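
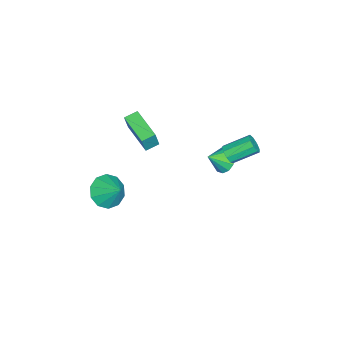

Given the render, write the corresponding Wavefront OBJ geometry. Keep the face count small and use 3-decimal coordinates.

v -2.733 2.957 1.894
v -2.2 3.031 2.161
v -2.755 4.317 2.912
v -3.287 4.243 2.646
v -2.209 3.235 1.805
v -2.763 4.522 2.556
v -2.462 3.309 1.491
v -3.017 4.596 2.242
v -2.843 3.218 1.365
v -3.397 4.505 2.117
v -3.171 3.005 1.488
v -3.726 4.292 2.239
v -3.295 2.769 1.8
v -3.85 4.056 2.552
v -3.155 2.621 2.156
v -3.71 3.908 2.908
v -2.818 2.63 2.39
v -3.373 3.917 3.142
v -2.441 2.792 2.392
v -2.995 4.078 3.143
v -3.825 2.512 0.208
v -3.385 2.258 -0.461
v -3.215 1.768 0.892
v -3.147 2.623 -0.275
v -3.125 2.953 0.063
v -3.325 3.143 0.448
v -3.684 3.132 0.757
v -4.087 2.925 0.891
v -4.408 2.586 0.809
v -4.543 2.224 0.536
v -4.45 1.953 0.159
v -4.159 1.86 -0.203
v -3.762 1.974 -0.434
v -4.106 -2.862 1.469
v -3.705 -2.952 2.66
v -4.627 -2.269 1.689
v -4.227 -2.359 2.881
v -2.693 -1.481 1.099
v -2.293 -1.571 2.291
v -3.215 -0.888 1.32
v -2.814 -0.978 2.511
v -2.08 -3.485 -2.51
v -1.232 -4.157 -2.377
v -1.48 -2.535 -1.53
v -1.084 -3.732 -2.879
v -1.317 -3.213 -3.24
v -1.841 -2.798 -3.322
v -2.456 -2.645 -3.094
v -2.928 -2.813 -2.642
v -3.075 -3.238 -2.141
v -2.842 -3.757 -1.78
v -2.318 -4.172 -1.698
v -1.703 -4.325 -1.926
f 2 1 5
f 2 5 3
f 3 5 6
f 3 6 4
f 5 1 7
f 5 7 6
f 6 7 8
f 6 8 4
f 7 1 9
f 7 9 8
f 8 9 10
f 8 10 4
f 9 1 11
f 9 11 10
f 10 11 12
f 10 12 4
f 11 1 13
f 11 13 12
f 12 13 14
f 12 14 4
f 13 1 15
f 13 15 14
f 14 15 16
f 14 16 4
f 15 1 17
f 15 17 16
f 16 17 18
f 16 18 4
f 17 1 19
f 17 19 18
f 18 19 20
f 18 20 4
f 19 1 2
f 19 2 20
f 20 2 3
f 20 3 4
f 22 21 24
f 22 24 23
f 24 21 25
f 24 25 23
f 25 21 26
f 25 26 23
f 26 21 27
f 26 27 23
f 27 21 28
f 27 28 23
f 28 21 29
f 28 29 23
f 29 21 30
f 29 30 23
f 30 21 31
f 30 31 23
f 31 21 32
f 31 32 23
f 32 21 33
f 32 33 23
f 33 21 22
f 33 22 23
f 35 37 34
f 38 35 34
f 34 37 36
f 36 38 34
f 35 41 37
f 39 35 38
f 39 41 35
f 37 41 36
f 40 38 36
f 36 41 40
f 40 39 38
f 41 39 40
f 43 42 45
f 43 45 44
f 45 42 46
f 45 46 44
f 46 42 47
f 46 47 44
f 47 42 48
f 47 48 44
f 48 42 49
f 48 49 44
f 49 42 50
f 49 50 44
f 50 42 51
f 50 51 44
f 51 42 52
f 51 52 44
f 52 42 53
f 52 53 44
f 53 42 43
f 53 43 44



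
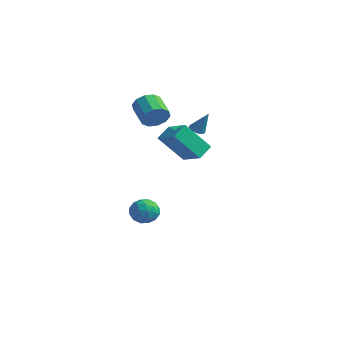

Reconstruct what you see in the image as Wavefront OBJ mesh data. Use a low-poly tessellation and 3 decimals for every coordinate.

v -2.779 1.255 3.429
v -2.326 1.354 4.189
v -3.589 1.883 4.872
v -4.041 1.785 4.111
v -2.284 1.822 3.904
v -3.547 2.352 4.587
v -2.43 2.074 3.438
v -3.693 2.604 4.12
v -2.71 2.014 2.968
v -3.973 2.543 3.651
v -3.016 1.663 2.674
v -4.278 2.193 3.357
v -3.231 1.157 2.668
v -4.494 1.686 3.351
v -3.273 0.688 2.953
v -4.536 1.218 3.636
v -3.127 0.436 3.42
v -4.39 0.966 4.102
v -2.847 0.497 3.889
v -4.11 1.026 4.572
v -2.542 0.847 4.183
v -3.804 1.377 4.866
v -1.806 0.591 -3.176
v -1.402 -0.099 -3.661
v -2.998 -0.301 -2.899
v -2.594 -0.991 -3.384
v -2.235 -0.725 -2.562
v -1.499 -0.174 -2.733
v -2.901 -0.226 -3.827
v -2.165 0.325 -3.998
v -2.079 -0.605 -4.063
v -1.667 -0.913 -3.282
v -2.733 0.513 -3.278
v -2.321 0.205 -2.497
v -1.499 0.324 -3.442
v -2.901 -0.724 -3.118
v -2.69 -0.568 -2.634
v -2.452 -0.974 -2.919
v -1.556 0.281 -2.897
v -1.319 -0.125 -3.182
v -1.808 -0.493 -2.536
v -3.081 -0.275 -3.378
v -2.844 -0.681 -3.663
v -1.948 0.574 -3.641
v -1.71 0.168 -3.926
v -2.592 0.093 -4.024
v -1.66 -0.379 -3.964
v -2.36 -0.903 -3.802
v -2.541 -0.453 -4.062
v -2.108 -0.129 -4.162
v -1.418 -0.56 -3.505
v -2.118 -1.084 -3.342
v -1.907 -0.927 -2.859
v -1.474 -0.603 -2.959
v -1.815 -0.857 -3.741
v -2.282 0.684 -3.218
v -2.982 0.16 -3.055
v -2.926 0.203 -3.601
v -2.493 0.527 -3.701
v -2.04 0.503 -2.758
v -2.74 -0.021 -2.596
v -2.292 -0.271 -2.398
v -1.859 0.053 -2.498
v -2.585 0.457 -2.819
v 1.498 -2.775 3.948
v 2.949 -2.99 4.507
v 1.41 -1.875 4.52
v 2.861 -2.09 5.079
v 2.299 -1.65 2.301
v 3.75 -1.865 2.86
v 2.211 -0.75 2.873
v 3.662 -0.965 3.432
v -1.684 3.459 2.253
v -1.222 3.427 2.016
v -0.996 3.681 3.567
v -1.299 3.71 2.009
v -1.498 3.913 2.079
v -1.757 3.972 2.204
v -1.992 3.868 2.345
v -2.129 3.634 2.456
v -2.125 3.345 2.503
v -1.981 3.092 2.47
v -1.743 2.956 2.369
v -1.486 2.979 2.23
v -1.291 3.155 2.099
f 2 1 5
f 2 5 3
f 3 5 6
f 3 6 4
f 5 1 7
f 5 7 6
f 6 7 8
f 6 8 4
f 7 1 9
f 7 9 8
f 8 9 10
f 8 10 4
f 9 1 11
f 9 11 10
f 10 11 12
f 10 12 4
f 11 1 13
f 11 13 12
f 12 13 14
f 12 14 4
f 13 1 15
f 13 15 14
f 14 15 16
f 14 16 4
f 15 1 17
f 15 17 16
f 16 17 18
f 16 18 4
f 17 1 19
f 17 19 18
f 18 19 20
f 18 20 4
f 19 1 21
f 19 21 20
f 20 21 22
f 20 22 4
f 21 1 2
f 21 2 22
f 22 2 3
f 22 3 4
f 23 60 39
f 60 34 63
f 39 63 28
f 60 63 39
f 23 39 35
f 39 28 40
f 35 40 24
f 39 40 35
f 23 35 44
f 35 24 45
f 44 45 30
f 35 45 44
f 23 44 56
f 44 30 59
f 56 59 33
f 44 59 56
f 23 56 60
f 56 33 64
f 60 64 34
f 56 64 60
f 24 40 51
f 40 28 54
f 51 54 32
f 40 54 51
f 28 63 41
f 63 34 62
f 41 62 27
f 63 62 41
f 34 64 61
f 64 33 57
f 61 57 25
f 64 57 61
f 33 59 58
f 59 30 46
f 58 46 29
f 59 46 58
f 30 45 50
f 45 24 47
f 50 47 31
f 45 47 50
f 26 52 38
f 52 32 53
f 38 53 27
f 52 53 38
f 26 38 36
f 38 27 37
f 36 37 25
f 38 37 36
f 26 36 43
f 36 25 42
f 43 42 29
f 36 42 43
f 26 43 48
f 43 29 49
f 48 49 31
f 43 49 48
f 26 48 52
f 48 31 55
f 52 55 32
f 48 55 52
f 27 53 41
f 53 32 54
f 41 54 28
f 53 54 41
f 25 37 61
f 37 27 62
f 61 62 34
f 37 62 61
f 29 42 58
f 42 25 57
f 58 57 33
f 42 57 58
f 31 49 50
f 49 29 46
f 50 46 30
f 49 46 50
f 32 55 51
f 55 31 47
f 51 47 24
f 55 47 51
f 66 68 65
f 69 66 65
f 65 68 67
f 67 69 65
f 66 72 68
f 70 66 69
f 70 72 66
f 68 72 67
f 71 69 67
f 67 72 71
f 71 70 69
f 72 70 71
f 74 73 76
f 74 76 75
f 76 73 77
f 76 77 75
f 77 73 78
f 77 78 75
f 78 73 79
f 78 79 75
f 79 73 80
f 79 80 75
f 80 73 81
f 80 81 75
f 81 73 82
f 81 82 75
f 82 73 83
f 82 83 75
f 83 73 84
f 83 84 75
f 84 73 85
f 84 85 75
f 85 73 74
f 85 74 75



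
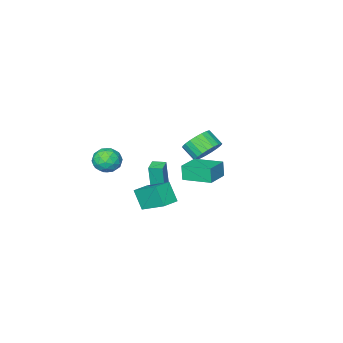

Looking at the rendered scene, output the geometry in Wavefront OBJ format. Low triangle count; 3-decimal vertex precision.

v -3.94 -1.031 -3.479
v -3.438 -0.433 -2.807
v -3.259 -1.391 -2.089
v -3.76 -1.989 -2.761
v -3.842 -0.404 -2.668
v -3.663 -1.362 -1.95
v -4.263 -0.484 -2.669
v -4.084 -1.441 -1.951
v -4.628 -0.658 -2.81
v -4.449 -1.615 -2.092
v -4.874 -0.897 -3.067
v -4.695 -1.854 -2.349
v -4.958 -1.159 -3.395
v -4.779 -2.116 -2.677
v -4.866 -1.399 -3.738
v -4.687 -2.356 -3.02
v -4.614 -1.575 -4.036
v -4.435 -2.532 -3.318
v -4.246 -1.657 -4.237
v -4.067 -2.615 -3.519
v -3.824 -1.632 -4.308
v -3.645 -2.589 -3.59
v -3.422 -1.502 -4.235
v -3.243 -2.459 -3.517
v -3.11 -1.291 -4.032
v -2.931 -2.248 -3.314
v -2.941 -1.035 -3.733
v -2.762 -1.992 -3.015
v -2.945 -0.778 -3.39
v -2.766 -1.736 -2.672
v -3.121 -0.566 -3.062
v -2.942 -1.523 -2.344
v -0.676 1.951 -2.438
v -0.775 1.728 -1.448
v -1.457 3.57 -2.151
v -1.556 3.347 -1.161
v 0.716 2.573 -2.159
v 0.617 2.35 -1.169
v -0.065 4.192 -1.872
v -0.164 3.969 -0.882
v 1.822 0.748 -3.169
v 1.501 2.388 -2.127
v 1.813 1.503 -4.36
v 1.492 3.143 -3.318
v 2.868 0.897 -3.082
v 2.547 2.537 -2.04
v 2.859 1.652 -4.273
v 2.538 3.292 -3.231
v -0.386 -0.137 -4.634
v -0.267 -0.263 -2.552
v 0.305 0.425 -4.64
v 0.424 0.299 -2.557
v 0.136 -0.779 -4.703
v 0.255 -0.905 -2.62
v 0.827 -0.217 -4.708
v 0.946 -0.343 -2.626
v 3.458 0.413 -0.92
v 4.281 0.191 -0.588
v 3.199 -1.011 -1.232
v 4.022 -1.233 -0.9
v 3.363 -0.943 -0.335
v 3.523 -0.063 -0.142
v 3.957 -0.757 -1.678
v 4.117 0.123 -1.485
v 4.589 -0.532 -1.056
v 4.222 -0.647 -0.226
v 3.258 -0.173 -1.594
v 2.891 -0.288 -0.764
v 3.892 0.427 -0.727
v 3.588 -1.247 -1.093
v 3.201 -1.076 -0.761
v 3.684 -1.207 -0.566
v 3.447 0.278 -0.465
v 3.931 0.147 -0.269
v 3.391 -0.519 -0.12
v 3.549 -0.967 -1.551
v 4.033 -1.098 -1.355
v 3.796 0.387 -1.254
v 4.279 0.256 -1.059
v 4.089 -0.301 -1.7
v 4.557 -0.129 -0.807
v 4.405 -0.966 -0.99
v 4.366 -0.686 -1.447
v 4.46 -0.169 -1.334
v 4.341 -0.197 -0.319
v 4.189 -1.033 -0.502
v 3.802 -0.863 -0.17
v 3.896 -0.346 -0.057
v 4.522 -0.621 -0.594
v 3.291 0.213 -1.318
v 3.139 -0.623 -1.501
v 3.584 -0.474 -1.763
v 3.678 0.043 -1.65
v 3.075 0.146 -0.83
v 2.923 -0.691 -1.013
v 3.02 -0.651 -0.486
v 3.114 -0.134 -0.373
v 2.958 -0.199 -1.226
f 2 1 5
f 2 5 3
f 3 5 6
f 3 6 4
f 5 1 7
f 5 7 6
f 6 7 8
f 6 8 4
f 7 1 9
f 7 9 8
f 8 9 10
f 8 10 4
f 9 1 11
f 9 11 10
f 10 11 12
f 10 12 4
f 11 1 13
f 11 13 12
f 12 13 14
f 12 14 4
f 13 1 15
f 13 15 14
f 14 15 16
f 14 16 4
f 15 1 17
f 15 17 16
f 16 17 18
f 16 18 4
f 17 1 19
f 17 19 18
f 18 19 20
f 18 20 4
f 19 1 21
f 19 21 20
f 20 21 22
f 20 22 4
f 21 1 23
f 21 23 22
f 22 23 24
f 22 24 4
f 23 1 25
f 23 25 24
f 24 25 26
f 24 26 4
f 25 1 27
f 25 27 26
f 26 27 28
f 26 28 4
f 27 1 29
f 27 29 28
f 28 29 30
f 28 30 4
f 29 1 31
f 29 31 30
f 30 31 32
f 30 32 4
f 31 1 2
f 31 2 32
f 32 2 3
f 32 3 4
f 34 36 33
f 37 34 33
f 33 36 35
f 35 37 33
f 34 40 36
f 38 34 37
f 38 40 34
f 36 40 35
f 39 37 35
f 35 40 39
f 39 38 37
f 40 38 39
f 42 44 41
f 45 42 41
f 41 44 43
f 43 45 41
f 42 48 44
f 46 42 45
f 46 48 42
f 44 48 43
f 47 45 43
f 43 48 47
f 47 46 45
f 48 46 47
f 50 52 49
f 53 50 49
f 49 52 51
f 51 53 49
f 50 56 52
f 54 50 53
f 54 56 50
f 52 56 51
f 55 53 51
f 51 56 55
f 55 54 53
f 56 54 55
f 57 94 73
f 94 68 97
f 73 97 62
f 94 97 73
f 57 73 69
f 73 62 74
f 69 74 58
f 73 74 69
f 57 69 78
f 69 58 79
f 78 79 64
f 69 79 78
f 57 78 90
f 78 64 93
f 90 93 67
f 78 93 90
f 57 90 94
f 90 67 98
f 94 98 68
f 90 98 94
f 58 74 85
f 74 62 88
f 85 88 66
f 74 88 85
f 62 97 75
f 97 68 96
f 75 96 61
f 97 96 75
f 68 98 95
f 98 67 91
f 95 91 59
f 98 91 95
f 67 93 92
f 93 64 80
f 92 80 63
f 93 80 92
f 64 79 84
f 79 58 81
f 84 81 65
f 79 81 84
f 60 86 72
f 86 66 87
f 72 87 61
f 86 87 72
f 60 72 70
f 72 61 71
f 70 71 59
f 72 71 70
f 60 70 77
f 70 59 76
f 77 76 63
f 70 76 77
f 60 77 82
f 77 63 83
f 82 83 65
f 77 83 82
f 60 82 86
f 82 65 89
f 86 89 66
f 82 89 86
f 61 87 75
f 87 66 88
f 75 88 62
f 87 88 75
f 59 71 95
f 71 61 96
f 95 96 68
f 71 96 95
f 63 76 92
f 76 59 91
f 92 91 67
f 76 91 92
f 65 83 84
f 83 63 80
f 84 80 64
f 83 80 84
f 66 89 85
f 89 65 81
f 85 81 58
f 89 81 85



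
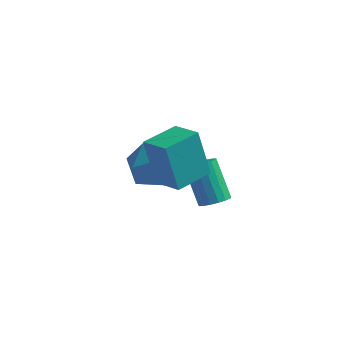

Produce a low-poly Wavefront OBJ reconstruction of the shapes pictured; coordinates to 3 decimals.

v 1.089 0.214 -0.752
v 1.779 -0.768 -0.398
v -0.599 -0.832 -0.362
v 0.091 -1.814 -0.008
v 0.073 -0.777 0.692
v 1.116 -0.13 0.451
v 0.064 -1.47 -1.211
v 1.107 -0.823 -1.452
v 1.146 -1.808 -0.681
v 1.151 -1.38 0.494
v 0.029 -0.22 -1.254
v 0.034 0.208 -0.079
v 2.395 0.932 -3.32
v 2.738 1.518 -3.364
v 1.827 2.174 -1.745
v 1.485 1.588 -1.7
v 2.468 1.572 -3.538
v 1.557 2.228 -1.919
v 2.181 1.479 -3.662
v 1.271 2.135 -2.043
v 1.944 1.261 -3.707
v 1.033 1.917 -2.088
v 1.81 0.968 -3.663
v 0.899 1.624 -2.044
v 1.81 0.666 -3.541
v 0.899 1.322 -1.922
v 1.944 0.426 -3.368
v 1.034 1.082 -1.749
v 2.182 0.301 -3.184
v 1.271 0.957 -1.565
v 2.468 0.321 -3.031
v 1.558 0.977 -1.412
v 2.738 0.481 -2.944
v 1.827 1.137 -1.325
v 2.929 0.744 -2.943
v 2.019 1.4 -1.324
v 2.998 1.05 -3.028
v 2.088 1.706 -1.409
v 2.929 1.33 -3.18
v 2.018 1.986 -1.561
v 1.488 -2.755 0.228
v 0.923 -2.649 2.3
v 2.171 -1.291 0.339
v 1.607 -1.184 2.411
v 2.633 -3.316 0.569
v 2.069 -3.209 2.641
v 3.317 -1.851 0.68
v 2.752 -1.745 2.752
f 1 12 6
f 1 6 2
f 1 2 8
f 1 8 11
f 1 11 12
f 2 6 10
f 6 12 5
f 12 11 3
f 11 8 7
f 8 2 9
f 4 10 5
f 4 5 3
f 4 3 7
f 4 7 9
f 4 9 10
f 5 10 6
f 3 5 12
f 7 3 11
f 9 7 8
f 10 9 2
f 14 13 17
f 14 17 15
f 15 17 18
f 15 18 16
f 17 13 19
f 17 19 18
f 18 19 20
f 18 20 16
f 19 13 21
f 19 21 20
f 20 21 22
f 20 22 16
f 21 13 23
f 21 23 22
f 22 23 24
f 22 24 16
f 23 13 25
f 23 25 24
f 24 25 26
f 24 26 16
f 25 13 27
f 25 27 26
f 26 27 28
f 26 28 16
f 27 13 29
f 27 29 28
f 28 29 30
f 28 30 16
f 29 13 31
f 29 31 30
f 30 31 32
f 30 32 16
f 31 13 33
f 31 33 32
f 32 33 34
f 32 34 16
f 33 13 35
f 33 35 34
f 34 35 36
f 34 36 16
f 35 13 37
f 35 37 36
f 36 37 38
f 36 38 16
f 37 13 39
f 37 39 38
f 38 39 40
f 38 40 16
f 39 13 14
f 39 14 40
f 40 14 15
f 40 15 16
f 42 44 41
f 45 42 41
f 41 44 43
f 43 45 41
f 42 48 44
f 46 42 45
f 46 48 42
f 44 48 43
f 47 45 43
f 43 48 47
f 47 46 45
f 48 46 47



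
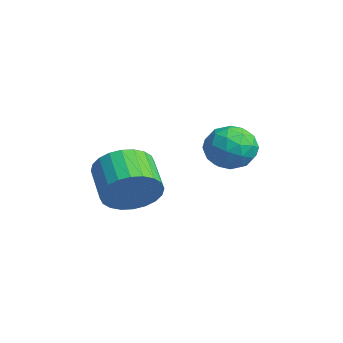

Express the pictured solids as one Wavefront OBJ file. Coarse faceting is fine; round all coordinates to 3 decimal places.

v -1.742 -0.422 0.155
v -0.962 -0.357 0.065
v -1.658 -1.683 -0.025
v -0.878 -1.618 -0.115
v -1.205 -1.494 0.592
v -1.257 -0.715 0.703
v -1.363 -1.325 -0.663
v -1.415 -0.546 -0.552
v -0.727 -0.915 -0.44
v -0.629 -1.02 0.335
v -1.991 -1.02 -0.295
v -1.893 -1.125 0.48
v -1.359 -0.279 0.126
v -1.261 -1.761 -0.086
v -1.453 -1.688 0.329
v -0.994 -1.65 0.276
v -1.533 -0.49 0.501
v -1.074 -0.451 0.448
v -1.217 -1.12 0.758
v -1.546 -1.589 -0.408
v -1.087 -1.55 -0.461
v -1.626 -0.39 -0.236
v -1.167 -0.352 -0.289
v -1.403 -0.92 -0.718
v -0.763 -0.569 -0.224
v -0.713 -1.31 -0.33
v -0.999 -1.138 -0.652
v -1.029 -0.68 -0.587
v -0.705 -0.63 0.232
v -0.656 -1.371 0.126
v -0.848 -1.299 0.541
v -0.879 -0.841 0.607
v -0.567 -0.958 -0.065
v -1.964 -0.669 -0.086
v -1.915 -1.41 -0.192
v -1.741 -1.199 -0.567
v -1.772 -0.741 -0.501
v -1.907 -0.73 0.37
v -1.857 -1.471 0.264
v -1.591 -1.36 0.627
v -1.621 -0.902 0.692
v -2.053 -1.082 0.105
v -0.938 -3.841 -1.186
v -0.61 -4.3 -0.55
v -1.675 -4.237 0.043
v -2.002 -3.779 -0.594
v -0.538 -3.992 -0.452
v -1.602 -3.929 0.141
v -0.525 -3.661 -0.465
v -1.59 -3.598 0.127
v -0.576 -3.357 -0.589
v -1.641 -3.294 0.004
v -0.682 -3.127 -0.803
v -1.746 -3.064 -0.21
v -0.827 -3.006 -1.076
v -1.891 -2.943 -0.483
v -0.988 -3.012 -1.365
v -2.053 -2.949 -0.772
v -1.142 -3.144 -1.628
v -2.207 -3.081 -1.035
v -1.265 -3.383 -1.823
v -2.33 -3.32 -1.23
v -1.338 -3.691 -1.921
v -2.402 -3.628 -1.328
v -1.35 -4.022 -1.907
v -2.415 -3.959 -1.315
v -1.299 -4.326 -1.784
v -2.364 -4.263 -1.191
v -1.194 -4.556 -1.57
v -2.258 -4.493 -0.977
v -1.049 -4.677 -1.297
v -2.113 -4.614 -0.704
v -0.887 -4.671 -1.008
v -1.952 -4.608 -0.415
v -0.733 -4.539 -0.745
v -1.798 -4.476 -0.152
f 1 38 17
f 38 12 41
f 17 41 6
f 38 41 17
f 1 17 13
f 17 6 18
f 13 18 2
f 17 18 13
f 1 13 22
f 13 2 23
f 22 23 8
f 13 23 22
f 1 22 34
f 22 8 37
f 34 37 11
f 22 37 34
f 1 34 38
f 34 11 42
f 38 42 12
f 34 42 38
f 2 18 29
f 18 6 32
f 29 32 10
f 18 32 29
f 6 41 19
f 41 12 40
f 19 40 5
f 41 40 19
f 12 42 39
f 42 11 35
f 39 35 3
f 42 35 39
f 11 37 36
f 37 8 24
f 36 24 7
f 37 24 36
f 8 23 28
f 23 2 25
f 28 25 9
f 23 25 28
f 4 30 16
f 30 10 31
f 16 31 5
f 30 31 16
f 4 16 14
f 16 5 15
f 14 15 3
f 16 15 14
f 4 14 21
f 14 3 20
f 21 20 7
f 14 20 21
f 4 21 26
f 21 7 27
f 26 27 9
f 21 27 26
f 4 26 30
f 26 9 33
f 30 33 10
f 26 33 30
f 5 31 19
f 31 10 32
f 19 32 6
f 31 32 19
f 3 15 39
f 15 5 40
f 39 40 12
f 15 40 39
f 7 20 36
f 20 3 35
f 36 35 11
f 20 35 36
f 9 27 28
f 27 7 24
f 28 24 8
f 27 24 28
f 10 33 29
f 33 9 25
f 29 25 2
f 33 25 29
f 44 43 47
f 44 47 45
f 45 47 48
f 45 48 46
f 47 43 49
f 47 49 48
f 48 49 50
f 48 50 46
f 49 43 51
f 49 51 50
f 50 51 52
f 50 52 46
f 51 43 53
f 51 53 52
f 52 53 54
f 52 54 46
f 53 43 55
f 53 55 54
f 54 55 56
f 54 56 46
f 55 43 57
f 55 57 56
f 56 57 58
f 56 58 46
f 57 43 59
f 57 59 58
f 58 59 60
f 58 60 46
f 59 43 61
f 59 61 60
f 60 61 62
f 60 62 46
f 61 43 63
f 61 63 62
f 62 63 64
f 62 64 46
f 63 43 65
f 63 65 64
f 64 65 66
f 64 66 46
f 65 43 67
f 65 67 66
f 66 67 68
f 66 68 46
f 67 43 69
f 67 69 68
f 68 69 70
f 68 70 46
f 69 43 71
f 69 71 70
f 70 71 72
f 70 72 46
f 71 43 73
f 71 73 72
f 72 73 74
f 72 74 46
f 73 43 75
f 73 75 74
f 74 75 76
f 74 76 46
f 75 43 44
f 75 44 76
f 76 44 45
f 76 45 46



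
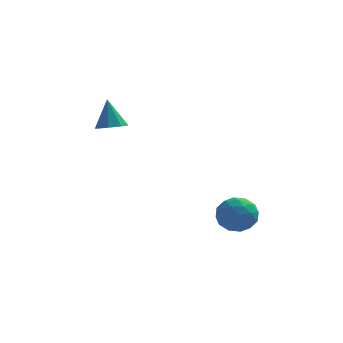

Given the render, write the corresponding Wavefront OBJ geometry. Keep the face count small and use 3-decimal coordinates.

v -3.072 -0.433 1.212
v -2.284 -0.42 1.345
v -3.348 0.053 2.808
v -2.496 0.118 1.144
v -3.046 0.333 0.984
v -3.612 0.1 0.957
v -3.861 -0.445 1.08
v -3.649 -0.983 1.281
v -3.099 -1.199 1.441
v -2.533 -0.966 1.468
v 2.59 -0.801 -4.564
v 3.643 -0.868 -4.319
v 2.217 -1.912 -3.261
v 3.27 -1.979 -3.016
v 2.729 -1.058 -2.836
v 2.96 -0.371 -3.641
v 2.9 -2.409 -3.939
v 3.131 -1.722 -4.744
v 3.835 -1.861 -3.933
v 3.729 -1.026 -3.251
v 2.131 -1.754 -4.329
v 2.025 -0.919 -3.647
v 3.149 -0.737 -4.556
v 2.711 -2.043 -3.024
v 2.393 -1.502 -2.918
v 3.012 -1.541 -2.774
v 2.748 -0.445 -4.157
v 3.366 -0.484 -4.013
v 2.829 -0.596 -3.141
v 2.494 -2.296 -3.567
v 3.112 -2.335 -3.423
v 2.848 -1.239 -4.806
v 3.467 -1.278 -4.662
v 3.031 -2.184 -4.439
v 3.881 -1.36 -4.185
v 3.662 -2.013 -3.419
v 3.444 -2.266 -3.962
v 3.58 -1.862 -4.435
v 3.819 -0.869 -3.784
v 3.599 -1.522 -3.018
v 3.281 -0.981 -2.912
v 3.417 -0.577 -3.386
v 3.931 -1.453 -3.557
v 2.261 -1.258 -4.562
v 2.041 -1.911 -3.796
v 2.443 -2.203 -4.194
v 2.579 -1.799 -4.668
v 2.198 -0.767 -4.161
v 1.979 -1.42 -3.395
v 2.28 -0.918 -3.145
v 2.416 -0.514 -3.618
v 1.929 -1.327 -4.023
f 2 1 4
f 2 4 3
f 4 1 5
f 4 5 3
f 5 1 6
f 5 6 3
f 6 1 7
f 6 7 3
f 7 1 8
f 7 8 3
f 8 1 9
f 8 9 3
f 9 1 10
f 9 10 3
f 10 1 2
f 10 2 3
f 11 48 27
f 48 22 51
f 27 51 16
f 48 51 27
f 11 27 23
f 27 16 28
f 23 28 12
f 27 28 23
f 11 23 32
f 23 12 33
f 32 33 18
f 23 33 32
f 11 32 44
f 32 18 47
f 44 47 21
f 32 47 44
f 11 44 48
f 44 21 52
f 48 52 22
f 44 52 48
f 12 28 39
f 28 16 42
f 39 42 20
f 28 42 39
f 16 51 29
f 51 22 50
f 29 50 15
f 51 50 29
f 22 52 49
f 52 21 45
f 49 45 13
f 52 45 49
f 21 47 46
f 47 18 34
f 46 34 17
f 47 34 46
f 18 33 38
f 33 12 35
f 38 35 19
f 33 35 38
f 14 40 26
f 40 20 41
f 26 41 15
f 40 41 26
f 14 26 24
f 26 15 25
f 24 25 13
f 26 25 24
f 14 24 31
f 24 13 30
f 31 30 17
f 24 30 31
f 14 31 36
f 31 17 37
f 36 37 19
f 31 37 36
f 14 36 40
f 36 19 43
f 40 43 20
f 36 43 40
f 15 41 29
f 41 20 42
f 29 42 16
f 41 42 29
f 13 25 49
f 25 15 50
f 49 50 22
f 25 50 49
f 17 30 46
f 30 13 45
f 46 45 21
f 30 45 46
f 19 37 38
f 37 17 34
f 38 34 18
f 37 34 38
f 20 43 39
f 43 19 35
f 39 35 12
f 43 35 39



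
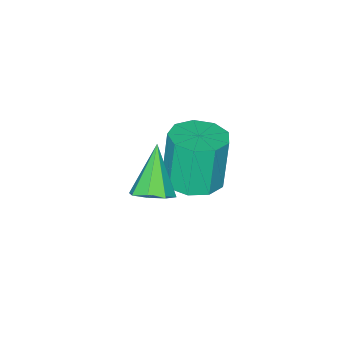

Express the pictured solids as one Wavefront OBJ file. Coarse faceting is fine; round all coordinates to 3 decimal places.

v 1.237 4.164 -0.573
v 1.551 3.679 -0.62
v 0.523 3.596 0.553
v 1.738 3.977 -0.35
v 1.632 4.385 -0.211
v 1.295 4.664 -0.284
v 0.923 4.65 -0.527
v 0.735 4.352 -0.797
v 0.841 3.943 -0.935
v 1.179 3.665 -0.862
v -1.366 2.973 -2.771
v -0.573 2.888 -2.633
v -0.86 2.803 -1.031
v -1.654 2.887 -1.169
v -0.71 3.425 -2.629
v -0.997 3.34 -1.027
v -1.154 3.75 -2.691
v -1.441 3.665 -1.089
v -1.698 3.712 -2.791
v -1.985 3.626 -1.189
v -2.086 3.327 -2.881
v -2.374 3.242 -1.279
v -2.138 2.777 -2.92
v -2.425 2.691 -1.318
v -1.829 2.318 -2.889
v -2.116 2.233 -1.287
v -1.303 2.166 -2.803
v -1.59 2.08 -1.201
v -0.807 2.391 -2.702
v -1.094 2.305 -1.1
f 2 1 4
f 2 4 3
f 4 1 5
f 4 5 3
f 5 1 6
f 5 6 3
f 6 1 7
f 6 7 3
f 7 1 8
f 7 8 3
f 8 1 9
f 8 9 3
f 9 1 10
f 9 10 3
f 10 1 2
f 10 2 3
f 12 11 15
f 12 15 13
f 13 15 16
f 13 16 14
f 15 11 17
f 15 17 16
f 16 17 18
f 16 18 14
f 17 11 19
f 17 19 18
f 18 19 20
f 18 20 14
f 19 11 21
f 19 21 20
f 20 21 22
f 20 22 14
f 21 11 23
f 21 23 22
f 22 23 24
f 22 24 14
f 23 11 25
f 23 25 24
f 24 25 26
f 24 26 14
f 25 11 27
f 25 27 26
f 26 27 28
f 26 28 14
f 27 11 29
f 27 29 28
f 28 29 30
f 28 30 14
f 29 11 12
f 29 12 30
f 30 12 13
f 30 13 14



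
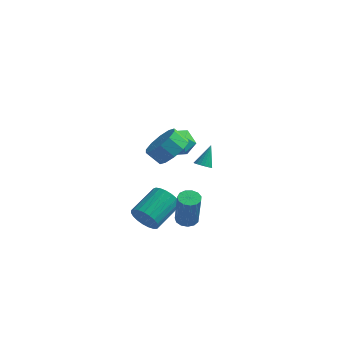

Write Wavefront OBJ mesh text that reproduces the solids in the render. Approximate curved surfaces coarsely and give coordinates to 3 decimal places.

v 0.216 -2.927 -2.969
v 0.755 -3.28 -3.113
v 1.043 -3.705 -0.995
v 0.504 -3.353 -0.851
v 0.87 -2.93 -3.059
v 1.158 -3.355 -0.94
v 0.777 -2.58 -2.976
v 1.065 -3.005 -0.857
v 0.506 -2.34 -2.891
v 0.794 -2.765 -0.772
v 0.143 -2.286 -2.831
v 0.431 -2.711 -0.712
v -0.197 -2.436 -2.815
v 0.091 -2.861 -0.696
v -0.406 -2.742 -2.848
v -0.118 -3.167 -0.729
v -0.417 -3.107 -2.919
v -0.129 -3.532 -0.801
v -0.228 -3.415 -3.007
v 0.061 -3.84 -0.888
v 0.103 -3.568 -3.082
v 0.391 -3.993 -0.964
v 0.469 -3.518 -3.122
v 0.757 -3.943 -1.003
v -2.45 -2.333 -4.078
v -1.995 -2.79 -3.367
v -1.334 -0.983 -2.631
v -1.79 -0.527 -3.342
v -1.714 -2.777 -3.651
v -1.053 -0.97 -2.915
v -1.561 -2.687 -4.008
v -0.9 -0.88 -3.272
v -1.561 -2.536 -4.378
v -0.9 -0.73 -3.642
v -1.716 -2.351 -4.696
v -1.055 -0.544 -3.959
v -1.997 -2.162 -4.907
v -1.336 -0.355 -4.17
v -2.357 -2.003 -4.974
v -1.696 -0.196 -4.238
v -2.733 -1.901 -4.887
v -2.072 -0.094 -4.151
v -3.06 -1.873 -4.66
v -2.399 -0.067 -3.924
v -3.282 -1.926 -4.332
v -2.621 -0.119 -3.596
v -3.36 -2.049 -3.961
v -2.699 -0.242 -3.224
v -3.281 -2.221 -3.609
v -2.62 -0.414 -2.873
v -3.058 -2.412 -3.339
v -2.397 -0.606 -2.603
v -2.73 -2.59 -3.196
v -2.069 -0.783 -2.46
v -2.354 -2.724 -3.206
v -1.693 -0.917 -2.47
v -0.461 1.891 -1.945
v 0.067 1.957 -2.082
v -0.259 2.749 -0.755
v -0.042 2.143 -2.197
v -0.235 2.279 -2.263
v -0.472 2.338 -2.265
v -0.708 2.309 -2.204
v -0.894 2.197 -2.092
v -0.995 2.025 -1.95
v -0.99 1.826 -1.808
v -0.88 1.64 -1.692
v -0.688 1.504 -1.627
v -0.45 1.444 -1.624
v -0.215 1.473 -1.685
v -0.029 1.585 -1.798
v 0.072 1.758 -1.939
v -1.123 -1.399 1.554
v -0.373 -0.898 1.983
v -0.927 -2.602 2.617
v -0.177 -2.101 3.046
v -1.114 -1.765 3.129
v -1.235 -1.022 2.472
v -0.065 -2.478 2.128
v -0.186 -1.735 1.471
v 0.281 -1.565 2.338
v -0.367 -1.124 2.956
v -0.933 -2.376 1.644
v -1.581 -1.935 2.262
v -0.329 -3.454 2.738
v 0.2 -2.69 3.326
v -0.581 -2.722 4.071
v -1.111 -3.486 3.482
v -0.221 -2.371 2.898
v -1.002 -2.403 3.642
v -0.684 -2.466 2.408
v -1.465 -2.498 3.153
v -1.011 -2.938 2.045
v -1.792 -2.97 2.79
v -1.078 -3.608 1.946
v -1.859 -3.64 2.691
v -0.859 -4.218 2.149
v -1.64 -4.25 2.894
v -0.438 -4.537 2.578
v -1.219 -4.569 3.322
v 0.025 -4.442 3.067
v -0.756 -4.474 3.812
v 0.352 -3.97 3.43
v -0.429 -4.002 4.175
v 0.419 -3.3 3.529
v -0.362 -3.332 4.274
f 2 1 5
f 2 5 3
f 3 5 6
f 3 6 4
f 5 1 7
f 5 7 6
f 6 7 8
f 6 8 4
f 7 1 9
f 7 9 8
f 8 9 10
f 8 10 4
f 9 1 11
f 9 11 10
f 10 11 12
f 10 12 4
f 11 1 13
f 11 13 12
f 12 13 14
f 12 14 4
f 13 1 15
f 13 15 14
f 14 15 16
f 14 16 4
f 15 1 17
f 15 17 16
f 16 17 18
f 16 18 4
f 17 1 19
f 17 19 18
f 18 19 20
f 18 20 4
f 19 1 21
f 19 21 20
f 20 21 22
f 20 22 4
f 21 1 23
f 21 23 22
f 22 23 24
f 22 24 4
f 23 1 2
f 23 2 24
f 24 2 3
f 24 3 4
f 26 25 29
f 26 29 27
f 27 29 30
f 27 30 28
f 29 25 31
f 29 31 30
f 30 31 32
f 30 32 28
f 31 25 33
f 31 33 32
f 32 33 34
f 32 34 28
f 33 25 35
f 33 35 34
f 34 35 36
f 34 36 28
f 35 25 37
f 35 37 36
f 36 37 38
f 36 38 28
f 37 25 39
f 37 39 38
f 38 39 40
f 38 40 28
f 39 25 41
f 39 41 40
f 40 41 42
f 40 42 28
f 41 25 43
f 41 43 42
f 42 43 44
f 42 44 28
f 43 25 45
f 43 45 44
f 44 45 46
f 44 46 28
f 45 25 47
f 45 47 46
f 46 47 48
f 46 48 28
f 47 25 49
f 47 49 48
f 48 49 50
f 48 50 28
f 49 25 51
f 49 51 50
f 50 51 52
f 50 52 28
f 51 25 53
f 51 53 52
f 52 53 54
f 52 54 28
f 53 25 55
f 53 55 54
f 54 55 56
f 54 56 28
f 55 25 26
f 55 26 56
f 56 26 27
f 56 27 28
f 58 57 60
f 58 60 59
f 60 57 61
f 60 61 59
f 61 57 62
f 61 62 59
f 62 57 63
f 62 63 59
f 63 57 64
f 63 64 59
f 64 57 65
f 64 65 59
f 65 57 66
f 65 66 59
f 66 57 67
f 66 67 59
f 67 57 68
f 67 68 59
f 68 57 69
f 68 69 59
f 69 57 70
f 69 70 59
f 70 57 71
f 70 71 59
f 71 57 72
f 71 72 59
f 72 57 58
f 72 58 59
f 73 84 78
f 73 78 74
f 73 74 80
f 73 80 83
f 73 83 84
f 74 78 82
f 78 84 77
f 84 83 75
f 83 80 79
f 80 74 81
f 76 82 77
f 76 77 75
f 76 75 79
f 76 79 81
f 76 81 82
f 77 82 78
f 75 77 84
f 79 75 83
f 81 79 80
f 82 81 74
f 86 85 89
f 86 89 87
f 87 89 90
f 87 90 88
f 89 85 91
f 89 91 90
f 90 91 92
f 90 92 88
f 91 85 93
f 91 93 92
f 92 93 94
f 92 94 88
f 93 85 95
f 93 95 94
f 94 95 96
f 94 96 88
f 95 85 97
f 95 97 96
f 96 97 98
f 96 98 88
f 97 85 99
f 97 99 98
f 98 99 100
f 98 100 88
f 99 85 101
f 99 101 100
f 100 101 102
f 100 102 88
f 101 85 103
f 101 103 102
f 102 103 104
f 102 104 88
f 103 85 105
f 103 105 104
f 104 105 106
f 104 106 88
f 105 85 86
f 105 86 106
f 106 86 87
f 106 87 88



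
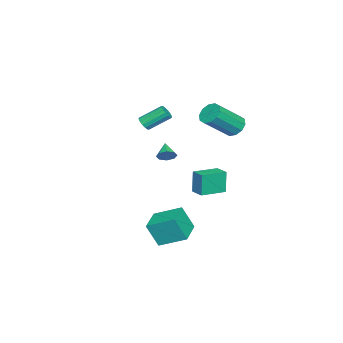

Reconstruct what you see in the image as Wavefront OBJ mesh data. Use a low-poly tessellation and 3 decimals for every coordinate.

v -3.351 -2.348 1.552
v -2.861 -2.252 1.698
v -3.38 -1.036 2.635
v -3.869 -1.132 2.488
v -2.899 -2.1 1.48
v -3.418 -0.884 2.416
v -3.059 -2.014 1.28
v -3.577 -0.798 2.217
v -3.296 -2.018 1.154
v -3.814 -0.802 2.09
v -3.548 -2.11 1.134
v -4.066 -0.894 2.07
v -3.747 -2.266 1.226
v -4.266 -1.05 2.162
v -3.84 -2.444 1.405
v -4.359 -1.228 2.342
v -3.802 -2.596 1.624
v -4.321 -1.38 2.56
v -3.643 -2.682 1.823
v -4.161 -1.466 2.76
v -3.406 -2.678 1.95
v -3.924 -1.462 2.886
v -3.154 -2.586 1.97
v -3.672 -1.37 2.906
v -2.954 -2.43 1.878
v -3.473 -1.214 2.814
v -2.504 3.431 2.677
v -1.996 4.023 2.666
v -0.728 2.962 4.072
v -1.236 2.369 4.083
v -2.315 4.107 3.017
v -1.048 3.046 4.423
v -2.707 3.932 3.239
v -1.439 2.871 4.645
v -3.02 3.566 3.246
v -1.753 2.505 4.651
v -3.137 3.149 3.035
v -1.869 2.088 4.441
v -3.012 2.838 2.688
v -1.744 1.777 4.094
v -2.692 2.754 2.337
v -1.425 1.693 3.743
v -2.301 2.929 2.115
v -1.033 1.868 3.521
v -1.987 3.295 2.109
v -0.72 2.234 3.514
v -1.871 3.712 2.319
v -0.603 2.651 3.725
v 1.035 0.636 -4.619
v 1.187 -0.042 -3.144
v 0.914 2.254 -3.862
v 1.066 1.576 -2.388
v 2.694 0.804 -4.712
v 2.846 0.126 -3.238
v 2.573 2.422 -3.956
v 2.725 1.744 -2.481
v 3.261 1.502 2.694
v 3.54 1.607 3.18
v 2.479 1.118 3.226
v 3.29 1.942 3.055
v 3.023 2.019 2.718
v 2.896 1.793 2.368
v 2.982 1.396 2.208
v 3.232 1.061 2.334
v 3.498 0.984 2.67
v 3.626 1.21 3.021
v -0.072 1.779 -1.642
v -0.287 1.739 -0.188
v -1.315 2.79 -1.798
v -1.53 2.75 -0.344
v 0.51 2.51 -1.536
v 0.295 2.47 -0.082
v -0.733 3.521 -1.692
v -0.948 3.481 -0.238
f 2 1 5
f 2 5 3
f 3 5 6
f 3 6 4
f 5 1 7
f 5 7 6
f 6 7 8
f 6 8 4
f 7 1 9
f 7 9 8
f 8 9 10
f 8 10 4
f 9 1 11
f 9 11 10
f 10 11 12
f 10 12 4
f 11 1 13
f 11 13 12
f 12 13 14
f 12 14 4
f 13 1 15
f 13 15 14
f 14 15 16
f 14 16 4
f 15 1 17
f 15 17 16
f 16 17 18
f 16 18 4
f 17 1 19
f 17 19 18
f 18 19 20
f 18 20 4
f 19 1 21
f 19 21 20
f 20 21 22
f 20 22 4
f 21 1 23
f 21 23 22
f 22 23 24
f 22 24 4
f 23 1 25
f 23 25 24
f 24 25 26
f 24 26 4
f 25 1 2
f 25 2 26
f 26 2 3
f 26 3 4
f 28 27 31
f 28 31 29
f 29 31 32
f 29 32 30
f 31 27 33
f 31 33 32
f 32 33 34
f 32 34 30
f 33 27 35
f 33 35 34
f 34 35 36
f 34 36 30
f 35 27 37
f 35 37 36
f 36 37 38
f 36 38 30
f 37 27 39
f 37 39 38
f 38 39 40
f 38 40 30
f 39 27 41
f 39 41 40
f 40 41 42
f 40 42 30
f 41 27 43
f 41 43 42
f 42 43 44
f 42 44 30
f 43 27 45
f 43 45 44
f 44 45 46
f 44 46 30
f 45 27 47
f 45 47 46
f 46 47 48
f 46 48 30
f 47 27 28
f 47 28 48
f 48 28 29
f 48 29 30
f 50 52 49
f 53 50 49
f 49 52 51
f 51 53 49
f 50 56 52
f 54 50 53
f 54 56 50
f 52 56 51
f 55 53 51
f 51 56 55
f 55 54 53
f 56 54 55
f 58 57 60
f 58 60 59
f 60 57 61
f 60 61 59
f 61 57 62
f 61 62 59
f 62 57 63
f 62 63 59
f 63 57 64
f 63 64 59
f 64 57 65
f 64 65 59
f 65 57 66
f 65 66 59
f 66 57 58
f 66 58 59
f 68 70 67
f 71 68 67
f 67 70 69
f 69 71 67
f 68 74 70
f 72 68 71
f 72 74 68
f 70 74 69
f 73 71 69
f 69 74 73
f 73 72 71
f 74 72 73



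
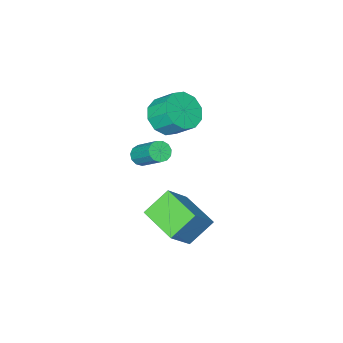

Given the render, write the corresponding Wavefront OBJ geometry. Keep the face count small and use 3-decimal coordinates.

v -3.234 2.793 -1.403
v -1.939 3.06 0.03
v -3.227 4.787 -1.781
v -1.932 5.054 -0.348
v -2.008 2.586 -2.472
v -0.713 2.853 -1.039
v -2.001 4.58 -2.85
v -0.706 4.847 -1.417
v -3.485 0.888 3.047
v -2.81 0.433 3.741
v -3.12 1.417 4.687
v -3.795 1.872 3.993
v -2.471 0.879 3.389
v -2.781 1.862 4.335
v -2.52 1.328 2.906
v -2.83 2.312 3.852
v -2.937 1.609 2.477
v -3.247 2.593 3.423
v -3.564 1.615 2.265
v -3.874 2.599 3.212
v -4.16 1.343 2.353
v -4.47 2.327 3.299
v -4.499 0.898 2.705
v -4.809 1.881 3.651
v -4.45 0.448 3.188
v -4.76 1.432 4.134
v -4.033 0.167 3.617
v -4.343 1.151 4.563
v -3.406 0.161 3.828
v -3.716 1.145 4.775
v -1.848 1.224 1.344
v -1.601 0.871 1.732
v -1.585 2.283 3.005
v -1.832 2.636 2.616
v -1.357 1.015 1.57
v -1.341 2.426 2.842
v -1.268 1.225 1.336
v -1.252 2.636 2.608
v -1.364 1.435 1.104
v -1.348 2.846 2.377
v -1.613 1.578 0.949
v -1.597 2.989 2.221
v -1.937 1.609 0.919
v -1.921 3.02 2.191
v -2.233 1.518 1.024
v -2.217 2.929 2.296
v -2.406 1.333 1.23
v -2.39 2.744 2.502
v -2.403 1.114 1.473
v -2.387 2.526 2.745
v -2.223 0.931 1.675
v -2.207 2.342 2.947
v -1.924 0.84 1.771
v -1.908 2.251 3.044
f 2 4 1
f 5 2 1
f 1 4 3
f 3 5 1
f 2 8 4
f 6 2 5
f 6 8 2
f 4 8 3
f 7 5 3
f 3 8 7
f 7 6 5
f 8 6 7
f 10 9 13
f 10 13 11
f 11 13 14
f 11 14 12
f 13 9 15
f 13 15 14
f 14 15 16
f 14 16 12
f 15 9 17
f 15 17 16
f 16 17 18
f 16 18 12
f 17 9 19
f 17 19 18
f 18 19 20
f 18 20 12
f 19 9 21
f 19 21 20
f 20 21 22
f 20 22 12
f 21 9 23
f 21 23 22
f 22 23 24
f 22 24 12
f 23 9 25
f 23 25 24
f 24 25 26
f 24 26 12
f 25 9 27
f 25 27 26
f 26 27 28
f 26 28 12
f 27 9 29
f 27 29 28
f 28 29 30
f 28 30 12
f 29 9 10
f 29 10 30
f 30 10 11
f 30 11 12
f 32 31 35
f 32 35 33
f 33 35 36
f 33 36 34
f 35 31 37
f 35 37 36
f 36 37 38
f 36 38 34
f 37 31 39
f 37 39 38
f 38 39 40
f 38 40 34
f 39 31 41
f 39 41 40
f 40 41 42
f 40 42 34
f 41 31 43
f 41 43 42
f 42 43 44
f 42 44 34
f 43 31 45
f 43 45 44
f 44 45 46
f 44 46 34
f 45 31 47
f 45 47 46
f 46 47 48
f 46 48 34
f 47 31 49
f 47 49 48
f 48 49 50
f 48 50 34
f 49 31 51
f 49 51 50
f 50 51 52
f 50 52 34
f 51 31 53
f 51 53 52
f 52 53 54
f 52 54 34
f 53 31 32
f 53 32 54
f 54 32 33
f 54 33 34



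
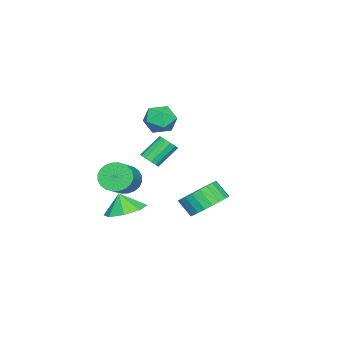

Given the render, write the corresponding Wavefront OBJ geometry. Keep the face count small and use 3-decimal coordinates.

v 2.321 3.409 -2.012
v 3.028 2.735 -2.495
v 2.905 2.016 -1.671
v 2.199 2.691 -1.188
v 3.289 2.968 -2.253
v 3.166 2.249 -1.429
v 3.402 3.268 -1.974
v 3.279 2.55 -1.15
v 3.35 3.59 -1.7
v 3.227 2.872 -0.877
v 3.142 3.885 -1.475
v 3.019 3.166 -0.651
v 2.809 4.107 -1.331
v 2.686 3.388 -0.507
v 2.402 4.222 -1.291
v 2.279 3.504 -0.467
v 1.982 4.214 -1.36
v 1.859 3.496 -0.536
v 1.615 4.084 -1.529
v 1.492 3.365 -0.705
v 1.354 3.851 -1.771
v 1.231 3.132 -0.947
v 1.241 3.55 -2.05
v 1.118 2.832 -1.226
v 1.293 3.228 -2.323
v 1.17 2.51 -1.5
v 1.501 2.934 -2.549
v 1.378 2.215 -1.725
v 1.834 2.712 -2.693
v 1.711 1.993 -1.869
v 2.241 2.596 -2.733
v 2.118 1.878 -1.909
v 2.661 2.604 -2.664
v 2.538 1.886 -1.84
v 2.676 -0.832 -3.016
v 3.676 -0.443 -2.772
v 2.584 -1.228 -2.004
v 3.065 0.113 -2.61
v 2.227 0.116 -2.685
v 1.651 -0.437 -2.954
v 1.676 -1.221 -3.259
v 2.287 -1.778 -3.421
v 3.125 -1.78 -3.346
v 3.701 -1.227 -3.077
v -1.218 -1.366 -1.467
v -0.915 -1.647 -1.033
v -1.798 -0.976 0.021
v -2.102 -0.694 -0.413
v -0.755 -1.354 -1.086
v -1.638 -0.683 -0.032
v -0.742 -1.065 -1.26
v -1.626 -0.393 -0.206
v -0.881 -0.871 -1.499
v -1.764 -0.199 -0.446
v -1.127 -0.834 -1.729
v -2.01 -0.162 -0.675
v -1.401 -0.966 -1.875
v -2.285 -0.294 -0.822
v -1.618 -1.225 -1.892
v -2.501 -0.553 -0.838
v -1.708 -1.529 -1.773
v -2.591 -0.857 -0.72
v -1.642 -1.781 -1.558
v -2.525 -1.109 -0.504
v -1.442 -1.901 -1.313
v -2.325 -1.229 -0.26
v -1.171 -1.851 -1.117
v -2.054 -1.18 -0.064
v -4.507 -1.529 0.206
v -3.76 -0.981 0.55
v -3.54 -2.799 0.13
v -2.793 -2.251 0.474
v -3.551 -2.48 1.065
v -4.149 -1.695 1.112
v -3.151 -2.085 -0.432
v -3.749 -1.3 -0.385
v -2.922 -1.325 0.156
v -3.17 -1.569 1.081
v -4.13 -2.211 -0.401
v -4.378 -2.455 0.524
v -0.551 -2.429 -2.698
v -0.075 -2.737 -3.409
v 1.488 -2.48 -2.473
v 1.011 -2.171 -1.762
v -0.089 -2.389 -3.481
v 1.474 -2.132 -2.545
v -0.174 -2.048 -3.433
v 1.389 -1.791 -2.497
v -0.316 -1.764 -3.274
v 1.247 -1.507 -2.337
v -0.494 -1.582 -3.027
v 1.069 -1.325 -2.09
v -0.681 -1.528 -2.73
v 0.882 -1.271 -1.793
v -0.848 -1.612 -2.428
v 0.715 -1.355 -1.491
v -0.97 -1.82 -2.167
v 0.593 -1.563 -1.231
v -1.028 -2.12 -1.987
v 0.535 -1.863 -1.051
v -1.014 -2.468 -1.915
v 0.549 -2.211 -0.979
v -0.929 -2.809 -1.963
v 0.634 -2.552 -1.027
v -0.787 -3.093 -2.123
v 0.776 -2.836 -1.186
v -0.609 -3.275 -2.37
v 0.954 -3.018 -1.433
v -0.422 -3.329 -2.667
v 1.141 -3.072 -1.73
v -0.255 -3.245 -2.969
v 1.308 -2.988 -2.032
v -0.133 -3.037 -3.229
v 1.43 -2.78 -2.293
f 2 1 5
f 2 5 3
f 3 5 6
f 3 6 4
f 5 1 7
f 5 7 6
f 6 7 8
f 6 8 4
f 7 1 9
f 7 9 8
f 8 9 10
f 8 10 4
f 9 1 11
f 9 11 10
f 10 11 12
f 10 12 4
f 11 1 13
f 11 13 12
f 12 13 14
f 12 14 4
f 13 1 15
f 13 15 14
f 14 15 16
f 14 16 4
f 15 1 17
f 15 17 16
f 16 17 18
f 16 18 4
f 17 1 19
f 17 19 18
f 18 19 20
f 18 20 4
f 19 1 21
f 19 21 20
f 20 21 22
f 20 22 4
f 21 1 23
f 21 23 22
f 22 23 24
f 22 24 4
f 23 1 25
f 23 25 24
f 24 25 26
f 24 26 4
f 25 1 27
f 25 27 26
f 26 27 28
f 26 28 4
f 27 1 29
f 27 29 28
f 28 29 30
f 28 30 4
f 29 1 31
f 29 31 30
f 30 31 32
f 30 32 4
f 31 1 33
f 31 33 32
f 32 33 34
f 32 34 4
f 33 1 2
f 33 2 34
f 34 2 3
f 34 3 4
f 36 35 38
f 36 38 37
f 38 35 39
f 38 39 37
f 39 35 40
f 39 40 37
f 40 35 41
f 40 41 37
f 41 35 42
f 41 42 37
f 42 35 43
f 42 43 37
f 43 35 44
f 43 44 37
f 44 35 36
f 44 36 37
f 46 45 49
f 46 49 47
f 47 49 50
f 47 50 48
f 49 45 51
f 49 51 50
f 50 51 52
f 50 52 48
f 51 45 53
f 51 53 52
f 52 53 54
f 52 54 48
f 53 45 55
f 53 55 54
f 54 55 56
f 54 56 48
f 55 45 57
f 55 57 56
f 56 57 58
f 56 58 48
f 57 45 59
f 57 59 58
f 58 59 60
f 58 60 48
f 59 45 61
f 59 61 60
f 60 61 62
f 60 62 48
f 61 45 63
f 61 63 62
f 62 63 64
f 62 64 48
f 63 45 65
f 63 65 64
f 64 65 66
f 64 66 48
f 65 45 67
f 65 67 66
f 66 67 68
f 66 68 48
f 67 45 46
f 67 46 68
f 68 46 47
f 68 47 48
f 69 80 74
f 69 74 70
f 69 70 76
f 69 76 79
f 69 79 80
f 70 74 78
f 74 80 73
f 80 79 71
f 79 76 75
f 76 70 77
f 72 78 73
f 72 73 71
f 72 71 75
f 72 75 77
f 72 77 78
f 73 78 74
f 71 73 80
f 75 71 79
f 77 75 76
f 78 77 70
f 82 81 85
f 82 85 83
f 83 85 86
f 83 86 84
f 85 81 87
f 85 87 86
f 86 87 88
f 86 88 84
f 87 81 89
f 87 89 88
f 88 89 90
f 88 90 84
f 89 81 91
f 89 91 90
f 90 91 92
f 90 92 84
f 91 81 93
f 91 93 92
f 92 93 94
f 92 94 84
f 93 81 95
f 93 95 94
f 94 95 96
f 94 96 84
f 95 81 97
f 95 97 96
f 96 97 98
f 96 98 84
f 97 81 99
f 97 99 98
f 98 99 100
f 98 100 84
f 99 81 101
f 99 101 100
f 100 101 102
f 100 102 84
f 101 81 103
f 101 103 102
f 102 103 104
f 102 104 84
f 103 81 105
f 103 105 104
f 104 105 106
f 104 106 84
f 105 81 107
f 105 107 106
f 106 107 108
f 106 108 84
f 107 81 109
f 107 109 108
f 108 109 110
f 108 110 84
f 109 81 111
f 109 111 110
f 110 111 112
f 110 112 84
f 111 81 113
f 111 113 112
f 112 113 114
f 112 114 84
f 113 81 82
f 113 82 114
f 114 82 83
f 114 83 84



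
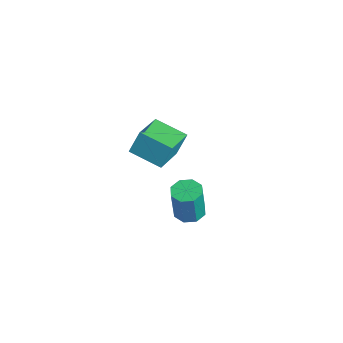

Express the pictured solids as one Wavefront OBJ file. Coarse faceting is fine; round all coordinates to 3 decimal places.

v 2.999 -0.175 -2.44
v 3.471 -0.754 -2.514
v 3.513 -0.943 -0.775
v 3.041 -0.365 -0.7
v 3.745 -0.251 -2.466
v 3.786 -0.44 -0.726
v 3.582 0.295 -2.402
v 3.623 0.106 -0.663
v 3.077 0.566 -2.361
v 3.119 0.377 -0.622
v 2.527 0.403 -2.365
v 2.569 0.214 -0.626
v 2.254 -0.1 -2.414
v 2.295 -0.289 -0.674
v 2.417 -0.646 -2.477
v 2.458 -0.835 -0.738
v 2.921 -0.917 -2.518
v 2.963 -1.106 -0.779
v -2.67 -0.157 -3.121
v -2.698 0.456 -1.952
v -3.908 1.387 -3.961
v -3.937 2 -2.793
v -1.223 0.76 -3.567
v -1.252 1.373 -2.399
v -2.462 2.304 -4.408
v -2.49 2.917 -3.239
f 2 1 5
f 2 5 3
f 3 5 6
f 3 6 4
f 5 1 7
f 5 7 6
f 6 7 8
f 6 8 4
f 7 1 9
f 7 9 8
f 8 9 10
f 8 10 4
f 9 1 11
f 9 11 10
f 10 11 12
f 10 12 4
f 11 1 13
f 11 13 12
f 12 13 14
f 12 14 4
f 13 1 15
f 13 15 14
f 14 15 16
f 14 16 4
f 15 1 17
f 15 17 16
f 16 17 18
f 16 18 4
f 17 1 2
f 17 2 18
f 18 2 3
f 18 3 4
f 20 22 19
f 23 20 19
f 19 22 21
f 21 23 19
f 20 26 22
f 24 20 23
f 24 26 20
f 22 26 21
f 25 23 21
f 21 26 25
f 25 24 23
f 26 24 25



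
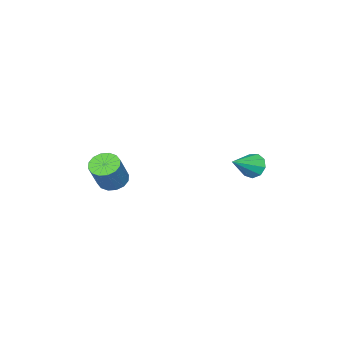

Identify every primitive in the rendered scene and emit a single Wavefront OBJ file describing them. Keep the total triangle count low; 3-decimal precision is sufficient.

v -4.821 2.202 -3.995
v -4.341 2.532 -4.758
v -2.979 1.998 -2.925
v -4.512 3.032 -4.368
v -4.828 3.143 -3.803
v -5.141 2.814 -3.328
v -5.303 2.199 -3.165
v -5.241 1.586 -3.391
v -4.981 1.261 -3.899
v -4.647 1.376 -4.452
v -4.394 1.879 -4.792
v 2.788 -2.436 -3.527
v 3.3 -1.701 -3.95
v 4.384 -1.39 -2.096
v 3.872 -2.124 -1.673
v 2.887 -1.475 -3.746
v 3.971 -1.164 -1.892
v 2.448 -1.507 -3.484
v 3.532 -1.196 -1.63
v 2.1 -1.787 -3.233
v 3.184 -1.476 -1.38
v 1.936 -2.241 -3.062
v 3.02 -1.93 -1.208
v 2.001 -2.747 -3.014
v 3.085 -2.436 -1.16
v 2.276 -3.17 -3.104
v 3.36 -2.859 -1.25
v 2.689 -3.396 -3.308
v 3.773 -3.085 -1.454
v 3.128 -3.364 -3.57
v 4.212 -3.053 -1.716
v 3.476 -3.084 -3.82
v 4.56 -2.773 -1.967
v 3.64 -2.63 -3.992
v 4.724 -2.319 -2.138
v 3.575 -2.124 -4.04
v 4.659 -1.813 -2.186
f 2 1 4
f 2 4 3
f 4 1 5
f 4 5 3
f 5 1 6
f 5 6 3
f 6 1 7
f 6 7 3
f 7 1 8
f 7 8 3
f 8 1 9
f 8 9 3
f 9 1 10
f 9 10 3
f 10 1 11
f 10 11 3
f 11 1 2
f 11 2 3
f 13 12 16
f 13 16 14
f 14 16 17
f 14 17 15
f 16 12 18
f 16 18 17
f 17 18 19
f 17 19 15
f 18 12 20
f 18 20 19
f 19 20 21
f 19 21 15
f 20 12 22
f 20 22 21
f 21 22 23
f 21 23 15
f 22 12 24
f 22 24 23
f 23 24 25
f 23 25 15
f 24 12 26
f 24 26 25
f 25 26 27
f 25 27 15
f 26 12 28
f 26 28 27
f 27 28 29
f 27 29 15
f 28 12 30
f 28 30 29
f 29 30 31
f 29 31 15
f 30 12 32
f 30 32 31
f 31 32 33
f 31 33 15
f 32 12 34
f 32 34 33
f 33 34 35
f 33 35 15
f 34 12 36
f 34 36 35
f 35 36 37
f 35 37 15
f 36 12 13
f 36 13 37
f 37 13 14
f 37 14 15



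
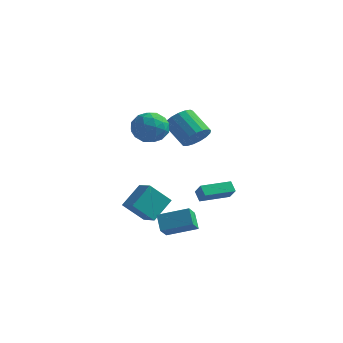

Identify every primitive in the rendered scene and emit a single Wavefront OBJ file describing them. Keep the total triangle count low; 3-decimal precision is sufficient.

v -0.337 0.278 -4.181
v -0.127 -0.736 -3.411
v 1.439 1.129 -3.543
v 1.649 0.115 -2.774
v 0.311 -0.335 -5.166
v 0.521 -1.349 -4.397
v 2.087 0.516 -4.529
v 2.297 -0.498 -3.759
v 0.733 2.475 2.257
v 1.348 3.153 2.791
v -0.179 3.524 4.077
v -0.793 2.845 3.543
v 1.123 3.443 2.441
v -0.404 3.814 3.726
v 0.809 3.511 2.048
v -0.718 3.882 3.334
v 0.478 3.341 1.703
v -1.049 3.712 2.989
v 0.205 2.973 1.486
v -1.322 3.344 2.771
v 0.053 2.491 1.445
v -1.474 2.862 2.73
v 0.057 2.005 1.59
v -1.47 2.376 2.875
v 0.216 1.626 1.888
v -1.311 1.997 3.173
v 0.494 1.442 2.271
v -1.033 1.813 3.556
v 0.826 1.494 2.65
v -0.701 1.865 3.936
v 1.137 1.771 2.94
v -0.389 2.142 4.225
v 1.356 2.209 3.073
v -0.171 2.58 4.359
v 1.432 2.708 3.02
v -0.095 3.079 4.305
v 0.171 3.223 -2.665
v 0.835 2.782 -1.893
v 1.307 5.012 -2.622
v 1.972 4.571 -1.85
v 0.688 2.909 -3.29
v 1.353 2.468 -2.518
v 1.825 4.698 -3.247
v 2.489 4.257 -2.475
v -0.309 -0.385 2.891
v 0.364 -0.097 3.919
v -1.144 -1.963 3.881
v -0.471 -1.675 4.909
v -1.404 -0.914 4.531
v -0.888 0.062 3.92
v 0.108 -2.122 3.88
v 0.624 -1.146 3.269
v 0.621 -1.17 4.53
v -0.313 -0.424 4.933
v -0.467 -1.636 2.867
v -1.401 -0.89 3.27
v 0.101 -0.102 3.318
v -0.881 -1.958 4.482
v -1.429 -1.511 4.26
v -1.034 -1.341 4.864
v -0.635 -0.009 3.319
v -0.24 0.16 3.923
v -1.279 -0.32 4.283
v -0.54 -2.22 3.877
v -0.145 -2.051 4.481
v 0.254 -0.719 2.936
v 0.649 -0.549 3.54
v 0.499 -1.74 3.517
v 0.648 -0.564 4.282
v 0.157 -1.491 4.863
v 0.497 -1.754 4.259
v 0.801 -1.18 3.9
v 0.098 -0.125 4.518
v -0.392 -1.053 5.1
v -0.941 -0.605 4.878
v -0.637 -0.032 4.518
v 0.25 -0.756 4.877
v -0.388 -1.007 2.7
v -0.878 -1.935 3.282
v -0.143 -2.028 3.282
v 0.161 -1.455 2.922
v -0.937 -0.569 2.937
v -1.428 -1.496 3.518
v -1.581 -0.88 3.9
v -1.277 -0.306 3.541
v -1.03 -1.304 2.923
v -1.512 -1.286 -2.739
v -1.205 0.193 -1.458
v -2.639 -0.743 -3.094
v -2.332 0.735 -1.813
v -0.588 -0.275 -4.127
v -0.281 1.203 -2.846
v -1.715 0.267 -4.482
v -1.408 1.746 -3.201
f 2 4 1
f 5 2 1
f 1 4 3
f 3 5 1
f 2 8 4
f 6 2 5
f 6 8 2
f 4 8 3
f 7 5 3
f 3 8 7
f 7 6 5
f 8 6 7
f 10 9 13
f 10 13 11
f 11 13 14
f 11 14 12
f 13 9 15
f 13 15 14
f 14 15 16
f 14 16 12
f 15 9 17
f 15 17 16
f 16 17 18
f 16 18 12
f 17 9 19
f 17 19 18
f 18 19 20
f 18 20 12
f 19 9 21
f 19 21 20
f 20 21 22
f 20 22 12
f 21 9 23
f 21 23 22
f 22 23 24
f 22 24 12
f 23 9 25
f 23 25 24
f 24 25 26
f 24 26 12
f 25 9 27
f 25 27 26
f 26 27 28
f 26 28 12
f 27 9 29
f 27 29 28
f 28 29 30
f 28 30 12
f 29 9 31
f 29 31 30
f 30 31 32
f 30 32 12
f 31 9 33
f 31 33 32
f 32 33 34
f 32 34 12
f 33 9 35
f 33 35 34
f 34 35 36
f 34 36 12
f 35 9 10
f 35 10 36
f 36 10 11
f 36 11 12
f 38 40 37
f 41 38 37
f 37 40 39
f 39 41 37
f 38 44 40
f 42 38 41
f 42 44 38
f 40 44 39
f 43 41 39
f 39 44 43
f 43 42 41
f 44 42 43
f 45 82 61
f 82 56 85
f 61 85 50
f 82 85 61
f 45 61 57
f 61 50 62
f 57 62 46
f 61 62 57
f 45 57 66
f 57 46 67
f 66 67 52
f 57 67 66
f 45 66 78
f 66 52 81
f 78 81 55
f 66 81 78
f 45 78 82
f 78 55 86
f 82 86 56
f 78 86 82
f 46 62 73
f 62 50 76
f 73 76 54
f 62 76 73
f 50 85 63
f 85 56 84
f 63 84 49
f 85 84 63
f 56 86 83
f 86 55 79
f 83 79 47
f 86 79 83
f 55 81 80
f 81 52 68
f 80 68 51
f 81 68 80
f 52 67 72
f 67 46 69
f 72 69 53
f 67 69 72
f 48 74 60
f 74 54 75
f 60 75 49
f 74 75 60
f 48 60 58
f 60 49 59
f 58 59 47
f 60 59 58
f 48 58 65
f 58 47 64
f 65 64 51
f 58 64 65
f 48 65 70
f 65 51 71
f 70 71 53
f 65 71 70
f 48 70 74
f 70 53 77
f 74 77 54
f 70 77 74
f 49 75 63
f 75 54 76
f 63 76 50
f 75 76 63
f 47 59 83
f 59 49 84
f 83 84 56
f 59 84 83
f 51 64 80
f 64 47 79
f 80 79 55
f 64 79 80
f 53 71 72
f 71 51 68
f 72 68 52
f 71 68 72
f 54 77 73
f 77 53 69
f 73 69 46
f 77 69 73
f 88 90 87
f 91 88 87
f 87 90 89
f 89 91 87
f 88 94 90
f 92 88 91
f 92 94 88
f 90 94 89
f 93 91 89
f 89 94 93
f 93 92 91
f 94 92 93



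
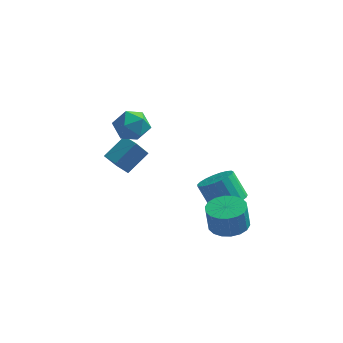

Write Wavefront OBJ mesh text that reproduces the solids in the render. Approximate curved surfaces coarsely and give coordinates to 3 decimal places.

v -4.185 2.533 -3.384
v -4.708 1.862 -2.173
v -3.295 3.623 -2.396
v -3.817 2.952 -1.185
v -3.383 1.888 -3.395
v -3.905 1.217 -2.184
v -2.492 2.978 -2.407
v -3.015 2.307 -1.196
v 3.032 -2.615 -3.179
v 3.989 -2.091 -3.037
v 3.844 -2.221 -1.58
v 2.888 -2.745 -1.721
v 3.664 -1.726 -3.037
v 3.519 -1.855 -1.58
v 3.213 -1.536 -3.065
v 3.068 -1.666 -1.608
v 2.727 -1.56 -3.115
v 2.582 -1.69 -1.658
v 2.301 -1.794 -3.178
v 2.156 -1.923 -1.721
v 2.02 -2.19 -3.241
v 1.875 -2.319 -1.784
v 1.94 -2.67 -3.292
v 1.795 -2.799 -1.835
v 2.076 -3.139 -3.32
v 1.931 -3.269 -1.863
v 2.401 -3.505 -3.32
v 2.256 -3.634 -1.863
v 2.852 -3.694 -3.292
v 2.707 -3.824 -1.835
v 3.338 -3.67 -3.242
v 3.193 -3.8 -1.785
v 3.764 -3.437 -3.179
v 3.619 -3.566 -1.722
v 4.045 -3.041 -3.116
v 3.9 -3.17 -1.659
v 4.125 -2.561 -3.065
v 3.98 -2.69 -1.608
v 2.558 0.065 -3.49
v 3.326 -0.387 -2.898
v 2.47 0.043 -1.458
v 1.702 0.495 -2.05
v 3.473 0.031 -2.936
v 2.617 0.461 -1.496
v 3.461 0.456 -3.07
v 2.605 0.885 -1.629
v 3.294 0.812 -3.276
v 2.437 1.242 -1.836
v 2.999 1.04 -3.519
v 2.142 1.47 -2.079
v 2.627 1.099 -3.758
v 1.771 1.529 -2.317
v 2.244 0.979 -3.95
v 1.388 1.409 -2.509
v 1.916 0.701 -4.062
v 1.059 1.131 -2.622
v 1.698 0.314 -4.076
v 0.841 0.743 -2.635
v 1.629 -0.117 -3.988
v 0.773 0.313 -2.548
v 1.721 -0.516 -3.815
v 0.864 -0.087 -2.374
v 1.957 -0.815 -3.585
v 1.101 -0.385 -2.144
v 2.298 -0.962 -3.339
v 1.441 -0.532 -1.898
v 2.683 -0.931 -3.119
v 1.827 -0.501 -1.678
v 3.047 -0.727 -2.963
v 2.191 -0.298 -1.523
v -3.643 1.324 0.356
v -2.762 1.97 0.575
v -3.138 0.19 1.665
v -2.257 0.836 1.884
v -3.284 1.197 2.119
v -3.596 1.898 1.31
v -2.304 0.262 0.93
v -2.616 0.963 0.121
v -1.934 1.313 0.93
v -2.54 1.891 1.665
v -3.36 0.269 0.575
v -3.966 0.847 1.31
f 2 4 1
f 5 2 1
f 1 4 3
f 3 5 1
f 2 8 4
f 6 2 5
f 6 8 2
f 4 8 3
f 7 5 3
f 3 8 7
f 7 6 5
f 8 6 7
f 10 9 13
f 10 13 11
f 11 13 14
f 11 14 12
f 13 9 15
f 13 15 14
f 14 15 16
f 14 16 12
f 15 9 17
f 15 17 16
f 16 17 18
f 16 18 12
f 17 9 19
f 17 19 18
f 18 19 20
f 18 20 12
f 19 9 21
f 19 21 20
f 20 21 22
f 20 22 12
f 21 9 23
f 21 23 22
f 22 23 24
f 22 24 12
f 23 9 25
f 23 25 24
f 24 25 26
f 24 26 12
f 25 9 27
f 25 27 26
f 26 27 28
f 26 28 12
f 27 9 29
f 27 29 28
f 28 29 30
f 28 30 12
f 29 9 31
f 29 31 30
f 30 31 32
f 30 32 12
f 31 9 33
f 31 33 32
f 32 33 34
f 32 34 12
f 33 9 35
f 33 35 34
f 34 35 36
f 34 36 12
f 35 9 37
f 35 37 36
f 36 37 38
f 36 38 12
f 37 9 10
f 37 10 38
f 38 10 11
f 38 11 12
f 40 39 43
f 40 43 41
f 41 43 44
f 41 44 42
f 43 39 45
f 43 45 44
f 44 45 46
f 44 46 42
f 45 39 47
f 45 47 46
f 46 47 48
f 46 48 42
f 47 39 49
f 47 49 48
f 48 49 50
f 48 50 42
f 49 39 51
f 49 51 50
f 50 51 52
f 50 52 42
f 51 39 53
f 51 53 52
f 52 53 54
f 52 54 42
f 53 39 55
f 53 55 54
f 54 55 56
f 54 56 42
f 55 39 57
f 55 57 56
f 56 57 58
f 56 58 42
f 57 39 59
f 57 59 58
f 58 59 60
f 58 60 42
f 59 39 61
f 59 61 60
f 60 61 62
f 60 62 42
f 61 39 63
f 61 63 62
f 62 63 64
f 62 64 42
f 63 39 65
f 63 65 64
f 64 65 66
f 64 66 42
f 65 39 67
f 65 67 66
f 66 67 68
f 66 68 42
f 67 39 69
f 67 69 68
f 68 69 70
f 68 70 42
f 69 39 40
f 69 40 70
f 70 40 41
f 70 41 42
f 71 82 76
f 71 76 72
f 71 72 78
f 71 78 81
f 71 81 82
f 72 76 80
f 76 82 75
f 82 81 73
f 81 78 77
f 78 72 79
f 74 80 75
f 74 75 73
f 74 73 77
f 74 77 79
f 74 79 80
f 75 80 76
f 73 75 82
f 77 73 81
f 79 77 78
f 80 79 72



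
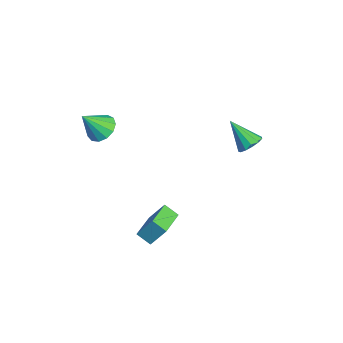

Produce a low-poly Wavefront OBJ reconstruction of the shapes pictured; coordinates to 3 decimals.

v 2.372 -2.097 -1.166
v 2.655 -1.342 0.051
v 1.016 -1.072 -1.487
v 1.299 -0.317 -0.27
v 2.921 -1.523 -1.65
v 3.204 -0.768 -0.433
v 1.565 -0.498 -1.971
v 1.848 0.257 -0.754
v -2.67 -2.58 3.033
v -1.948 -2.127 3.323
v -2.59 -3.6 4.427
v -2.352 -1.892 3.518
v -2.857 -1.875 3.56
v -3.303 -2.081 3.434
v -3.548 -2.446 3.181
v -3.514 -2.854 2.88
v -3.212 -3.174 2.629
v -2.738 -3.306 2.505
v -2.242 -3.207 2.549
v -1.883 -2.909 2.747
v -1.773 -2.506 3.035
v 0.875 4.344 3.153
v 1.472 4.262 3.599
v -0.155 3.556 4.387
v 1.302 4.637 3.696
v 0.996 4.918 3.62
v 0.651 5.017 3.396
v 0.378 4.903 3.095
v 0.262 4.611 2.812
v 0.341 4.234 2.638
v 0.589 3.892 2.627
v 0.928 3.694 2.783
v 1.25 3.702 3.056
v 1.453 3.914 3.361
f 2 4 1
f 5 2 1
f 1 4 3
f 3 5 1
f 2 8 4
f 6 2 5
f 6 8 2
f 4 8 3
f 7 5 3
f 3 8 7
f 7 6 5
f 8 6 7
f 10 9 12
f 10 12 11
f 12 9 13
f 12 13 11
f 13 9 14
f 13 14 11
f 14 9 15
f 14 15 11
f 15 9 16
f 15 16 11
f 16 9 17
f 16 17 11
f 17 9 18
f 17 18 11
f 18 9 19
f 18 19 11
f 19 9 20
f 19 20 11
f 20 9 21
f 20 21 11
f 21 9 10
f 21 10 11
f 23 22 25
f 23 25 24
f 25 22 26
f 25 26 24
f 26 22 27
f 26 27 24
f 27 22 28
f 27 28 24
f 28 22 29
f 28 29 24
f 29 22 30
f 29 30 24
f 30 22 31
f 30 31 24
f 31 22 32
f 31 32 24
f 32 22 33
f 32 33 24
f 33 22 34
f 33 34 24
f 34 22 23
f 34 23 24



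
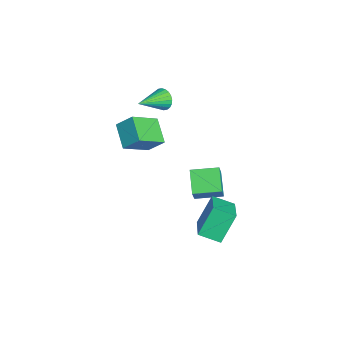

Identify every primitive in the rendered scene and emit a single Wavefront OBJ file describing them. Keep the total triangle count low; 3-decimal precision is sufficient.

v -3.111 0.771 3.451
v -2.708 0.809 2.831
v -1.969 -0.611 4.109
v -2.572 1.001 2.999
v -2.518 1.158 3.235
v -2.554 1.256 3.504
v -2.675 1.281 3.765
v -2.862 1.227 3.978
v -3.087 1.105 4.112
v -3.316 0.932 4.144
v -3.513 0.734 4.071
v -3.649 0.542 3.904
v -3.704 0.385 3.668
v -3.668 0.287 3.399
v -3.547 0.262 3.137
v -3.36 0.316 2.924
v -3.134 0.438 2.791
v -2.906 0.611 2.759
v 0.064 4.697 -3.238
v -0.182 3.429 -2.699
v 1.886 4.662 -2.489
v 1.64 3.394 -1.95
v 0.76 3.826 -4.97
v 0.514 2.558 -4.431
v 2.582 3.791 -4.221
v 2.336 2.523 -3.682
v -1.666 -0.459 2.361
v -0.749 -1.844 3.419
v -1.385 0.43 3.281
v -0.467 -0.955 4.339
v -0.233 -0.105 1.581
v 0.685 -1.49 2.639
v 0.049 0.784 2.501
v 0.966 -0.601 3.559
v -3.393 2.443 -3.862
v -2.489 2.273 -2.492
v -3.371 4.121 -3.668
v -2.467 3.952 -2.298
v -2.013 2.528 -4.762
v -1.109 2.359 -3.392
v -1.991 4.207 -4.568
v -1.087 4.037 -3.198
f 2 1 4
f 2 4 3
f 4 1 5
f 4 5 3
f 5 1 6
f 5 6 3
f 6 1 7
f 6 7 3
f 7 1 8
f 7 8 3
f 8 1 9
f 8 9 3
f 9 1 10
f 9 10 3
f 10 1 11
f 10 11 3
f 11 1 12
f 11 12 3
f 12 1 13
f 12 13 3
f 13 1 14
f 13 14 3
f 14 1 15
f 14 15 3
f 15 1 16
f 15 16 3
f 16 1 17
f 16 17 3
f 17 1 18
f 17 18 3
f 18 1 2
f 18 2 3
f 20 22 19
f 23 20 19
f 19 22 21
f 21 23 19
f 20 26 22
f 24 20 23
f 24 26 20
f 22 26 21
f 25 23 21
f 21 26 25
f 25 24 23
f 26 24 25
f 28 30 27
f 31 28 27
f 27 30 29
f 29 31 27
f 28 34 30
f 32 28 31
f 32 34 28
f 30 34 29
f 33 31 29
f 29 34 33
f 33 32 31
f 34 32 33
f 36 38 35
f 39 36 35
f 35 38 37
f 37 39 35
f 36 42 38
f 40 36 39
f 40 42 36
f 38 42 37
f 41 39 37
f 37 42 41
f 41 40 39
f 42 40 41



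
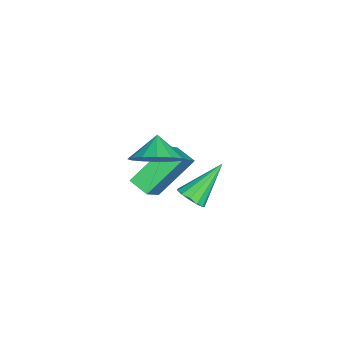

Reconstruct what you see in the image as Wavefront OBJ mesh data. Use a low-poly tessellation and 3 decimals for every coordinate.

v 0.846 1.58 1.169
v 1.548 1.136 1.86
v 0.054 1.48 1.911
v 1.573 1.685 1.961
v 1.404 2.206 1.85
v 1.085 2.56 1.556
v 0.702 2.65 1.159
v 0.358 2.454 0.765
v 0.145 2.024 0.479
v 0.12 1.474 0.378
v 0.289 0.953 0.489
v 0.608 0.6 0.782
v 0.991 0.51 1.18
v 1.335 0.706 1.574
v -3.349 0.316 -4.117
v -4.429 1.612 -2.736
v -2.903 1.064 -4.47
v -3.982 2.36 -3.089
v -1.858 0.08 -2.731
v -2.937 1.376 -1.35
v -1.411 0.828 -3.084
v -2.491 2.124 -1.703
v 0.57 2.8 -1.245
v 1.12 3.098 -1.067
v -0.43 3.86 0.065
v 0.977 3.299 -1.338
v 0.705 3.341 -1.58
v 0.39 3.211 -1.715
v 0.133 2.951 -1.702
v 0.014 2.643 -1.543
v 0.072 2.385 -1.29
v 0.288 2.258 -1.023
v 0.594 2.304 -0.826
v 0.892 2.507 -0.762
v 1.088 2.803 -0.852
f 2 1 4
f 2 4 3
f 4 1 5
f 4 5 3
f 5 1 6
f 5 6 3
f 6 1 7
f 6 7 3
f 7 1 8
f 7 8 3
f 8 1 9
f 8 9 3
f 9 1 10
f 9 10 3
f 10 1 11
f 10 11 3
f 11 1 12
f 11 12 3
f 12 1 13
f 12 13 3
f 13 1 14
f 13 14 3
f 14 1 2
f 14 2 3
f 16 18 15
f 19 16 15
f 15 18 17
f 17 19 15
f 16 22 18
f 20 16 19
f 20 22 16
f 18 22 17
f 21 19 17
f 17 22 21
f 21 20 19
f 22 20 21
f 24 23 26
f 24 26 25
f 26 23 27
f 26 27 25
f 27 23 28
f 27 28 25
f 28 23 29
f 28 29 25
f 29 23 30
f 29 30 25
f 30 23 31
f 30 31 25
f 31 23 32
f 31 32 25
f 32 23 33
f 32 33 25
f 33 23 34
f 33 34 25
f 34 23 35
f 34 35 25
f 35 23 24
f 35 24 25



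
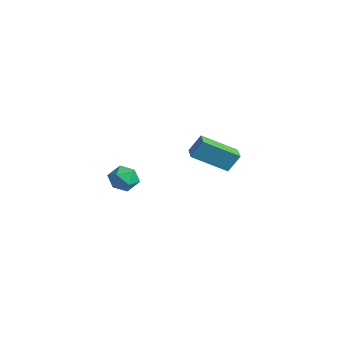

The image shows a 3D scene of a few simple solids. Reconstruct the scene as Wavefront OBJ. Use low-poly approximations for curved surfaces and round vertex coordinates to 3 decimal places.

v -2.48 2.384 2.35
v -2.265 2.915 3.301
v -1.914 4.039 1.3
v -1.699 4.569 2.251
v -1.661 2.091 2.329
v -1.446 2.621 3.28
v -1.095 3.745 1.279
v -0.88 4.276 2.23
v 0.027 -2.325 3.013
v 0.449 -1.925 2.496
v 1.071 -2.895 3.424
v 1.493 -2.495 2.907
v 1.166 -2.127 3.51
v 0.52 -1.775 3.256
v 1 -3.045 2.664
v 0.354 -2.693 2.41
v 1.05 -2.37 2.28
v 1.153 -1.803 2.803
v 0.367 -3.017 3.117
v 0.47 -2.45 3.64
f 2 4 1
f 5 2 1
f 1 4 3
f 3 5 1
f 2 8 4
f 6 2 5
f 6 8 2
f 4 8 3
f 7 5 3
f 3 8 7
f 7 6 5
f 8 6 7
f 9 20 14
f 9 14 10
f 9 10 16
f 9 16 19
f 9 19 20
f 10 14 18
f 14 20 13
f 20 19 11
f 19 16 15
f 16 10 17
f 12 18 13
f 12 13 11
f 12 11 15
f 12 15 17
f 12 17 18
f 13 18 14
f 11 13 20
f 15 11 19
f 17 15 16
f 18 17 10



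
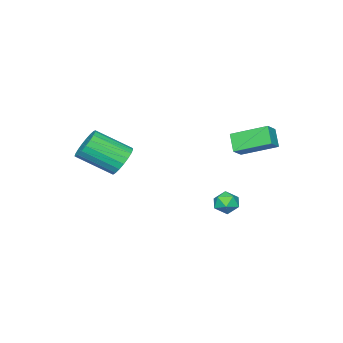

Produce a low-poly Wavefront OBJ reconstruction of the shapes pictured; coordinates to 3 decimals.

v -2.509 2.135 -3.813
v -2.044 2.536 -4.087
v -1.836 1.284 -3.913
v -1.371 1.685 -4.187
v -1.529 1.75 -3.536
v -1.945 2.275 -3.474
v -1.935 1.545 -4.526
v -2.351 2.07 -4.464
v -1.689 2.171 -4.528
v -1.438 2.298 -3.916
v -2.442 1.522 -4.084
v -2.191 1.649 -3.472
v -3.304 0.992 -0.516
v -4.025 2.536 0.202
v -3.974 0.902 -0.997
v -4.696 2.447 -0.278
v -2.844 1.553 -1.262
v -3.566 3.098 -0.543
v -3.515 1.464 -1.742
v -4.236 3.008 -1.024
v 1.017 -1.527 -1.384
v 1.756 -1.274 -1.719
v 2.682 -2.62 -0.691
v 1.943 -2.873 -0.356
v 1.732 -1.07 -1.431
v 2.659 -2.416 -0.403
v 1.585 -0.946 -1.135
v 2.511 -2.292 -0.107
v 1.339 -0.922 -0.882
v 2.266 -2.267 0.146
v 1.038 -1.002 -0.715
v 1.964 -2.348 0.312
v 0.733 -1.174 -0.665
v 1.659 -2.519 0.363
v 0.477 -1.406 -0.738
v 1.403 -2.752 0.289
v 0.314 -1.66 -0.924
v 1.241 -3.005 0.104
v 0.273 -1.89 -1.189
v 1.2 -3.236 -0.161
v 0.361 -2.058 -1.487
v 1.287 -3.403 -0.46
v 0.562 -2.134 -1.768
v 1.488 -3.479 -0.74
v 0.841 -2.105 -1.982
v 1.768 -3.45 -0.955
v 1.151 -1.976 -2.093
v 2.078 -3.322 -1.065
v 1.438 -1.77 -2.081
v 2.364 -3.115 -1.054
v 1.652 -1.521 -1.949
v 2.578 -2.867 -0.921
f 1 12 6
f 1 6 2
f 1 2 8
f 1 8 11
f 1 11 12
f 2 6 10
f 6 12 5
f 12 11 3
f 11 8 7
f 8 2 9
f 4 10 5
f 4 5 3
f 4 3 7
f 4 7 9
f 4 9 10
f 5 10 6
f 3 5 12
f 7 3 11
f 9 7 8
f 10 9 2
f 14 16 13
f 17 14 13
f 13 16 15
f 15 17 13
f 14 20 16
f 18 14 17
f 18 20 14
f 16 20 15
f 19 17 15
f 15 20 19
f 19 18 17
f 20 18 19
f 22 21 25
f 22 25 23
f 23 25 26
f 23 26 24
f 25 21 27
f 25 27 26
f 26 27 28
f 26 28 24
f 27 21 29
f 27 29 28
f 28 29 30
f 28 30 24
f 29 21 31
f 29 31 30
f 30 31 32
f 30 32 24
f 31 21 33
f 31 33 32
f 32 33 34
f 32 34 24
f 33 21 35
f 33 35 34
f 34 35 36
f 34 36 24
f 35 21 37
f 35 37 36
f 36 37 38
f 36 38 24
f 37 21 39
f 37 39 38
f 38 39 40
f 38 40 24
f 39 21 41
f 39 41 40
f 40 41 42
f 40 42 24
f 41 21 43
f 41 43 42
f 42 43 44
f 42 44 24
f 43 21 45
f 43 45 44
f 44 45 46
f 44 46 24
f 45 21 47
f 45 47 46
f 46 47 48
f 46 48 24
f 47 21 49
f 47 49 48
f 48 49 50
f 48 50 24
f 49 21 51
f 49 51 50
f 50 51 52
f 50 52 24
f 51 21 22
f 51 22 52
f 52 22 23
f 52 23 24

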